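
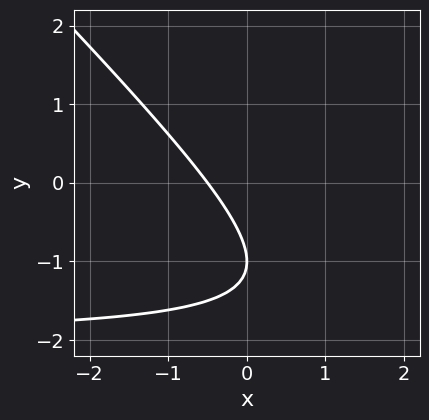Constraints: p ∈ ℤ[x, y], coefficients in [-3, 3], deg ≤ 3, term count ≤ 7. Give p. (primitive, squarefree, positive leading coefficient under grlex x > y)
First, deg p = 2. No degree-1 curve has this shape.
Then, from the visible intercepts: it meets the y-axis at y = -1 (among the integer gridlines).
Finally, matching integer coefficients to the picture gives p.

x*y + y^2 + 2*x + 2*y + 1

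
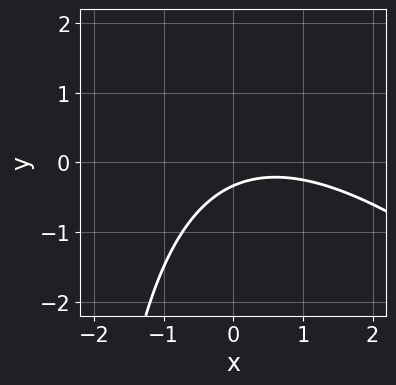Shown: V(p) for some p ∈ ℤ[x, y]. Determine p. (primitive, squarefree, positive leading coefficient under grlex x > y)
1. deg p = 2.
2. Observable constraints: no x-intercept at any integer in the box.
3. Assembling these constraints gives the stated polynomial.

x^2 + x*y - x + 3*y + 1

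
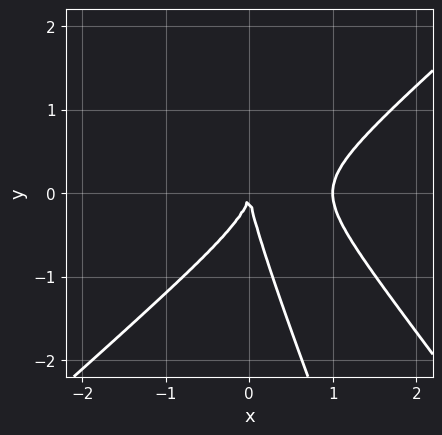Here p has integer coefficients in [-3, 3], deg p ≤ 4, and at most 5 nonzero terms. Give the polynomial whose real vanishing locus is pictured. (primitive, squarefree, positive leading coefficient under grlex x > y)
1. The degree is 3 — no degree-2 curve has this shape.
2. Reading off the gridlines: it crosses the y-axis at the gridline y = 0; the x-axis gridline crossings are at x ∈ {0, 1}.
3. Fitting integer coefficients to these (and the overall shape) gives p.

3*x^3 - 3*x*y^2 - y^3 - 3*x^2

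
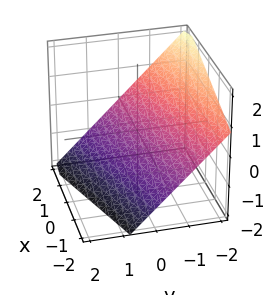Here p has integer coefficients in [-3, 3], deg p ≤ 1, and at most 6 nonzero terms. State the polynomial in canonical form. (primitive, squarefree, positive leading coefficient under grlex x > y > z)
(a) The degree is 1 — the surface is flat (a plane).
(b) Checking where it meets the axes: one x-axis crossing is at x = 2.
(c) Assembling these constraints gives the stated polynomial.

x - 3*y - 3*z - 2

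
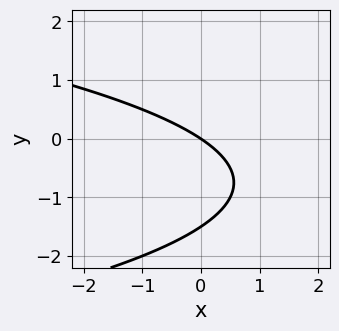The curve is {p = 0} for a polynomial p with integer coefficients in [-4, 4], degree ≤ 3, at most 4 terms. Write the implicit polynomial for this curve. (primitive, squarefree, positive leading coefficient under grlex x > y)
First, degree: no degree-1 curve has this shape, so deg p = 2.
Then, from the axis intercepts and sections: it meets the y-axis at y = 0 (among the integer gridlines); one x-axis crossing is at x = 0.
Finally, solving for integer coefficients yields p as stated.

2*y^2 + 2*x + 3*y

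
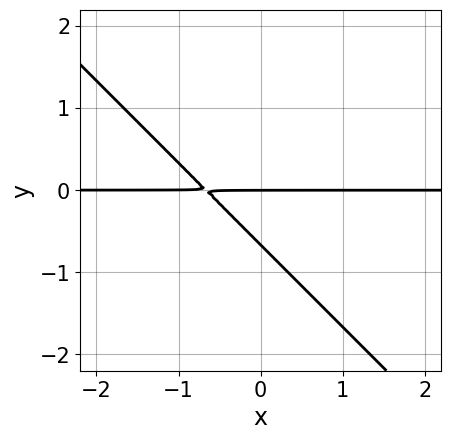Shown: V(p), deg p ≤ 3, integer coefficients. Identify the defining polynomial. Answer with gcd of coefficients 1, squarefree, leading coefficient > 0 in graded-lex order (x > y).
3*x*y + 3*y^2 + 2*y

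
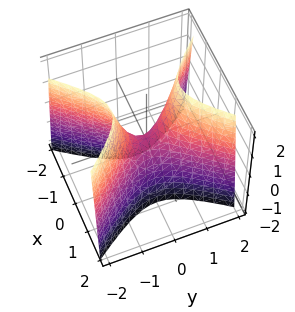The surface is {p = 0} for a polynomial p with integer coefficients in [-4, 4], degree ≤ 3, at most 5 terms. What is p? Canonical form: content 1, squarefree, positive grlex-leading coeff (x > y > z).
The degree is 2 — a hyperbolic paraboloid; a quadric.
Symmetries: it's symmetric under y → −y, forcing even powers of y; it's symmetric under x → −x, forcing even powers of x.
Reading off the gridlines: it crosses the y-axis at the gridline y = 0; it crosses the x-axis at the gridline x = 0; one z-axis crossing is at z = 0.
Fitting integer coefficients to these (and the overall shape) gives p.

3*x^2 - 2*y^2 + z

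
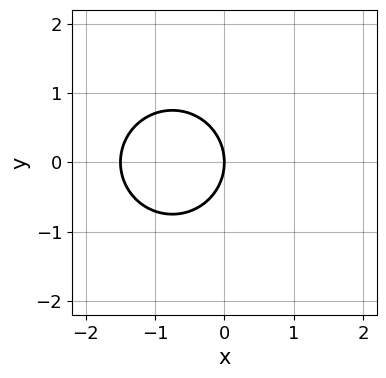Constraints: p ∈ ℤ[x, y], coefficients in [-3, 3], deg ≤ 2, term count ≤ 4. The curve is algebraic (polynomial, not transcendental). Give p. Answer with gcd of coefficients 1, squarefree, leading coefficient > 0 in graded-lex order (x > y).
2*x^2 + 2*y^2 + 3*x

(a) Degree: a generic line meets the curve in up to 2 points, so deg p = 2.
(b) Symmetries: it's symmetric under y → −y, forcing even powers of y.
(c) From the visible intercepts: one x-axis crossing is at x = 0; it meets the y-axis at y = 0 (among the integer gridlines).
(d) Matching integer coefficients to the picture gives p.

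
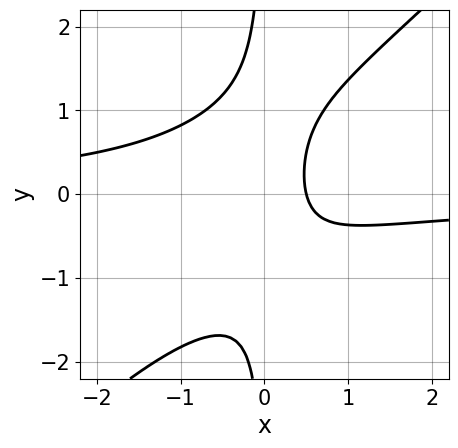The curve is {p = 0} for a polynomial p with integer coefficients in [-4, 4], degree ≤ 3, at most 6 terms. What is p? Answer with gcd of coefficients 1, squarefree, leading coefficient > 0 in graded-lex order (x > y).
First, degree: a generic line meets the curve in up to 3 points, so deg p = 3.
Then, from the visible intercepts: the curve avoids every integer y-axis point in the box.
Finally, fitting integer coefficients to these (and the overall shape) gives p.

2*x^2*y - 2*x*y^2 + 2*x - 1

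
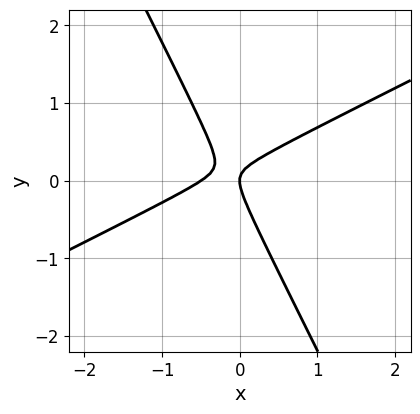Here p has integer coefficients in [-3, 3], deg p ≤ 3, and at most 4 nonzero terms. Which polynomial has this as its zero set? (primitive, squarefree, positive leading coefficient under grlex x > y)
2*x^2 - 3*x*y - 2*y^2 + x

First, degree: no degree-1 curve has this shape, so deg p = 2.
Next, against the integer gridlines: it crosses the y-axis at the gridline y = 0; it meets the x-axis at x = 0 (among the integer gridlines).
Finally, solving for integer coefficients yields p as stated.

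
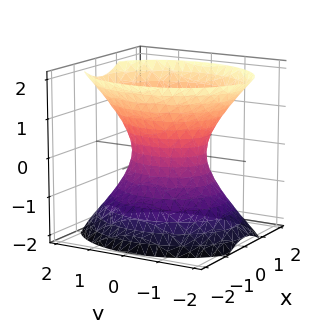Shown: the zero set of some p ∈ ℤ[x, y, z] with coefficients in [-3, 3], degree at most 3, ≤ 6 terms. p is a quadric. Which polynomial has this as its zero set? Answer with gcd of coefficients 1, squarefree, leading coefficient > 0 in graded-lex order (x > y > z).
3*x^2 + 2*y^2 - 2*z^2 - 2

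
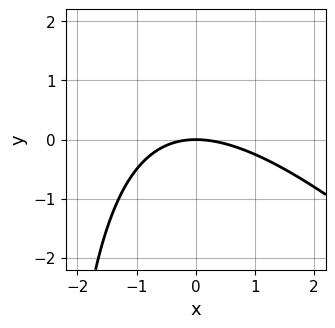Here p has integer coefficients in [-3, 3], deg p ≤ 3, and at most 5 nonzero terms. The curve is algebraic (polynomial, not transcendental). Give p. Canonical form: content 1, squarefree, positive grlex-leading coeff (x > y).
x^2 + x*y + 3*y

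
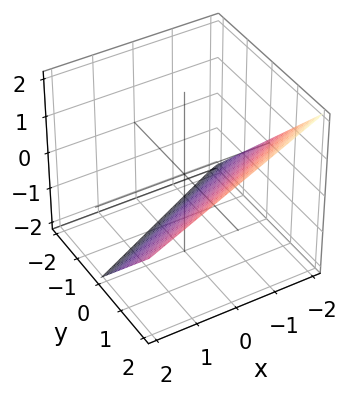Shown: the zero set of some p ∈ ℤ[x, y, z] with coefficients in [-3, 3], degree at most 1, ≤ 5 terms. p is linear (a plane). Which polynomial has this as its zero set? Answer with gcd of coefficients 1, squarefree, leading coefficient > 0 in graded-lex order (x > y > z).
x - 2*y + 2*z + 2

Degree: the surface is flat (a plane), so deg p = 1.
Reading off the gridlines: it crosses the z-axis at the gridline z = -1; it crosses the y-axis at the gridline y = 1.
Solving for integer coefficients yields p as stated. Check: (-2, 0, 0) on the x-axis lies on the surface, and p(-2, 0, 0) = 0. ✓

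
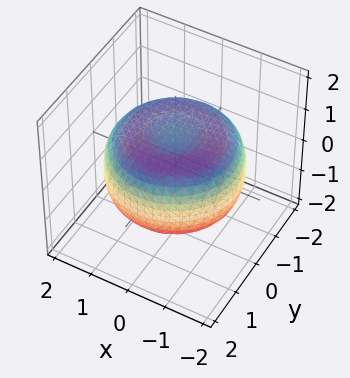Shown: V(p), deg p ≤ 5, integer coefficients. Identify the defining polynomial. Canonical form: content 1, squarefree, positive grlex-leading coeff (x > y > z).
First, degree: the shape is more complex than any degree-3 surface, so deg p = 4.
Next, by symmetry, the z-axis is an axis of rotation, so x and y enter only as x² + y².
Next, against the integer gridlines: a circular section at z = 1 has radius exactly 1.
Finally, the integer polynomial consistent with all of this is the stated p.

x^4 + 2*x^2*y^2 + y^4 - 2*x^2 - 2*y^2 + 3*z^2 - 2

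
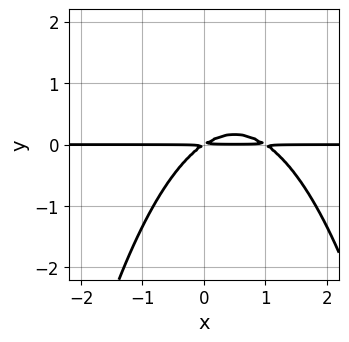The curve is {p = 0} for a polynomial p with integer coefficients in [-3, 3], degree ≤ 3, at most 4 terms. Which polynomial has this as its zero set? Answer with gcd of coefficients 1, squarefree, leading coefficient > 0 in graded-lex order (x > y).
2*x^2*y - 2*x*y + 3*y^2

1. Degree: the shape is more complex than any degree-2 curve, so deg p = 3.
2. Observable constraints: the visible x-axis segment lies entirely on the curve.
3. Assembling these constraints gives the stated polynomial.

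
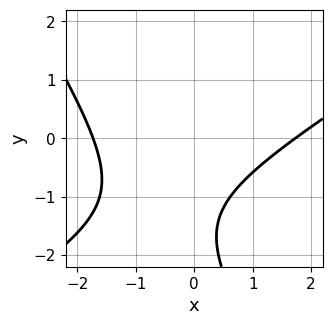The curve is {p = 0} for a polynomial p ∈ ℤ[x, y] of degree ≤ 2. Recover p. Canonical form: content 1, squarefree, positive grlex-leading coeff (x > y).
x^2 - x*y - y^2 - 3*y - 3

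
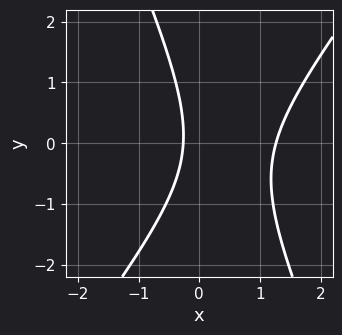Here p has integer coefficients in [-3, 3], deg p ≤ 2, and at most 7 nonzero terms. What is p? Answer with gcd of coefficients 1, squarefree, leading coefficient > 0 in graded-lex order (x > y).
3*x^2 - x*y - y^2 - 3*x - 1

deg p = 2. The shape is more complex than any degree-1 curve.
Against the integer gridlines: the curve avoids every integer y-axis point in the box.
Together with the visible shape, these determine p as stated.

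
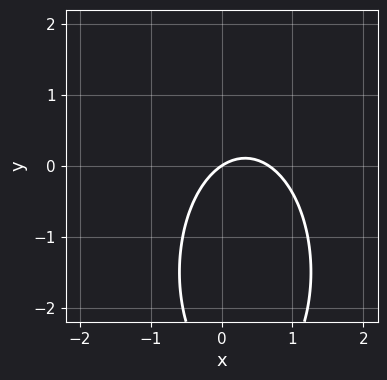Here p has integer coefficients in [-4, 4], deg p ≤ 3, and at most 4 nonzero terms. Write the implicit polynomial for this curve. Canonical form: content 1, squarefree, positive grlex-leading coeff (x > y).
Degree: a generic line meets the curve in up to 2 points, so deg p = 2.
Against the integer gridlines: one y-axis crossing is at y = 0; one x-axis crossing is at x = 0.
These observations pin down the coefficients.

3*x^2 + y^2 - 2*x + 3*y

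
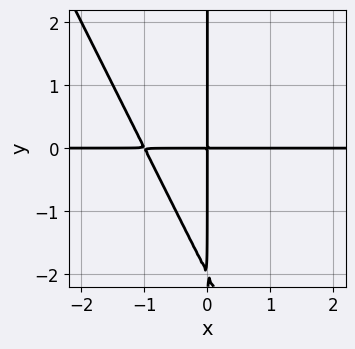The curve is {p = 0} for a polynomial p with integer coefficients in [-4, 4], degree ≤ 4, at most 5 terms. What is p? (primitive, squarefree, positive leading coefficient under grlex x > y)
First, the degree is 3 — the shape is more complex than any degree-2 curve.
Then, against the integer gridlines: the visible y-axis segment lies entirely on the curve; every point of the x-axis in the box is on the curve.
Finally, assembling these constraints gives the stated polynomial.

2*x^2*y + x*y^2 + 2*x*y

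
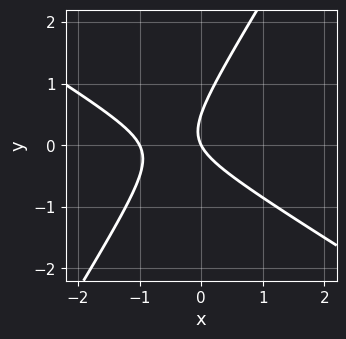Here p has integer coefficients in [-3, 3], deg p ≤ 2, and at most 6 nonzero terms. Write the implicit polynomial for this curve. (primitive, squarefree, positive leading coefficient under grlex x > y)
2*x^2 + 2*x*y - 2*y^2 + 2*x + y

(a) The degree is 2 — a generic line meets the curve in up to 2 points.
(b) Observable constraints: one y-axis crossing is at y = 0; the x-axis gridline crossings are at x ∈ {-1, 0}.
(c) The integer polynomial consistent with all of this is the stated p.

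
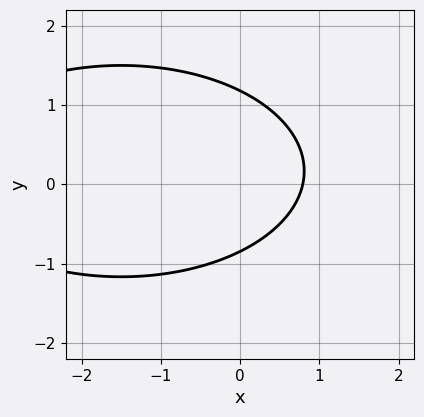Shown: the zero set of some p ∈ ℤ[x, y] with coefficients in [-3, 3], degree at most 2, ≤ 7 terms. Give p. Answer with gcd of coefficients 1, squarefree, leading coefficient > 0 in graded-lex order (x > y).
(a) deg p = 2. A generic line meets the curve in up to 2 points.
(b) Matching integer coefficients to the picture gives p.

x^2 + 3*y^2 + 3*x - y - 3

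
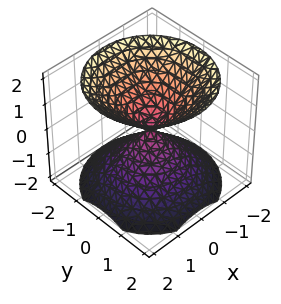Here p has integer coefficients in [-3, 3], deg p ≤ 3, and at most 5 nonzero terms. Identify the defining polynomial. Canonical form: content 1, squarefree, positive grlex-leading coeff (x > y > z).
First, there are 2 components.
Then, deg p = 2.
Next, symmetries: the z ↦ −z reflection is a symmetry, so z appears only in even powers; rotational symmetry about the z-axis ⇒ p depends on x, y only through x² + y².
Then, reading off the gridlines: it meets the z-axis at z = 0 (among the integer gridlines); one y-axis crossing is at y = 0; it crosses the x-axis at the gridline x = 0; a circular section at z = -1 has radius exactly 1.
Finally, solving for integer coefficients yields p as stated.

x^2 + y^2 - z^2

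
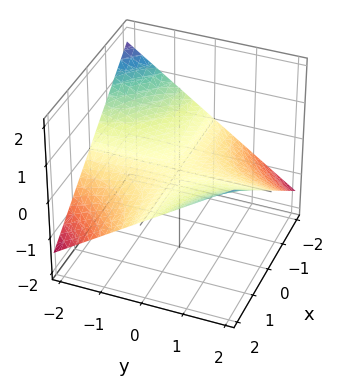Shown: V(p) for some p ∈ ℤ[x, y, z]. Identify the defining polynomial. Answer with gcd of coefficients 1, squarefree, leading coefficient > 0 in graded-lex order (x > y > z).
x*y - 3*z

(a) The degree is 2 — a saddle surface; a quadric.
(b) From the visible intercepts: one z-axis crossing is at z = 0; the visible x-axis segment lies entirely on the surface.
(c) Fitting integer coefficients to these (and the overall shape) gives p. Check: (0, 1, 0) on the y-axis lies on the surface, and p(0, 1, 0) = 0. ✓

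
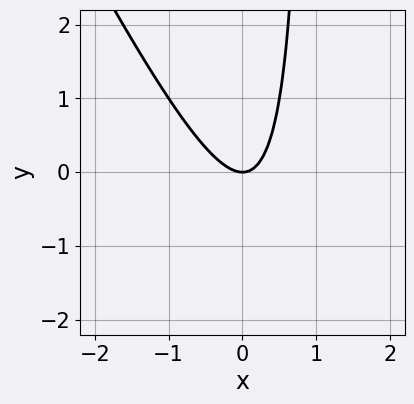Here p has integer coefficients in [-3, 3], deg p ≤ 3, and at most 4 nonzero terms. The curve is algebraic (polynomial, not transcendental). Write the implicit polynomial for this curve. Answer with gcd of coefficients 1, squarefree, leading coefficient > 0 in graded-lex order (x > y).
(a) Degree: no degree-1 curve has this shape, so deg p = 2.
(b) Observable constraints: it crosses the y-axis at the gridline y = 0; one x-axis crossing is at x = 0.
(c) The integer polynomial consistent with all of this is the stated p.

2*x^2 + x*y - y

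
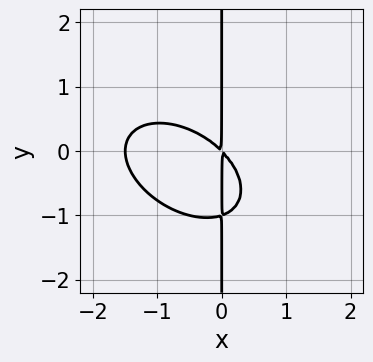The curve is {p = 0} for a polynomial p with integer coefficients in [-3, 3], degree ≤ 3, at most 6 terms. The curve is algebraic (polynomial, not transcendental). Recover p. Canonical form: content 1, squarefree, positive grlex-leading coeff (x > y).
2*x^3 + 2*x^2*y + 3*x*y^2 + 3*x^2 + 3*x*y

1. Degree: a generic line meets the curve in up to 3 points, so deg p = 3.
2. Against the integer gridlines: the visible y-axis segment lies entirely on the curve.
3. Solving for integer coefficients yields p as stated.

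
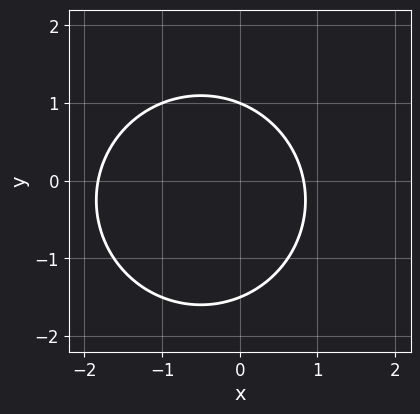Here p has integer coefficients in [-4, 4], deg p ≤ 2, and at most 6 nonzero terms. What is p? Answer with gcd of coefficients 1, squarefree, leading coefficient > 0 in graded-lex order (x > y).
deg p = 2. No degree-1 curve has this shape.
From the axis intercepts and sections: one y-axis crossing is at y = 1.
Fitting integer coefficients to these (and the overall shape) gives p.

2*x^2 + 2*y^2 + 2*x + y - 3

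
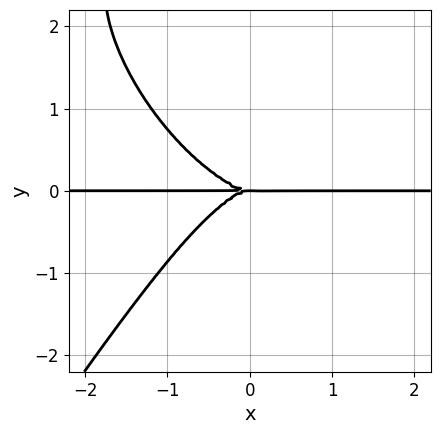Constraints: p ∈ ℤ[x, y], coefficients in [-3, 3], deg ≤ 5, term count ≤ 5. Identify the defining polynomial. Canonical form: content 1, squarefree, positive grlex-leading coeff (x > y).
2*x^3*y + x^2*y^2 - y^4 + 3*y^3

First, deg p = 4.
Then, checking where it meets the axes: every point of the x-axis in the box is on the curve; one y-axis crossing is at y = 0.
Finally, putting this together gives p.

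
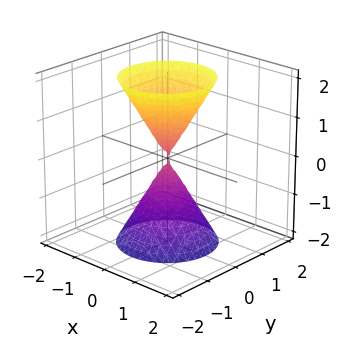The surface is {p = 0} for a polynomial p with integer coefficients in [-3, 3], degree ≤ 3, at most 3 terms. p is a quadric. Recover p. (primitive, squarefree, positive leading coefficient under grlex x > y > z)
First, the picture has 2 separate pieces. They look like related sheets of one shape, so recover p as a whole.
Next, the degree is 2 — two nappes meeting at a single point; a quadric.
Next, by symmetry, the z-axis is an axis of rotation, so x and y enter only as x² + y²; it's symmetric under z → −z, forcing even powers of z.
Next, checking where it meets the axes: one y-axis crossing is at y = 0; one x-axis crossing is at x = 0; one z-axis crossing is at z = 0.
Finally, matching integer coefficients to the picture gives p.

3*x^2 + 3*y^2 - z^2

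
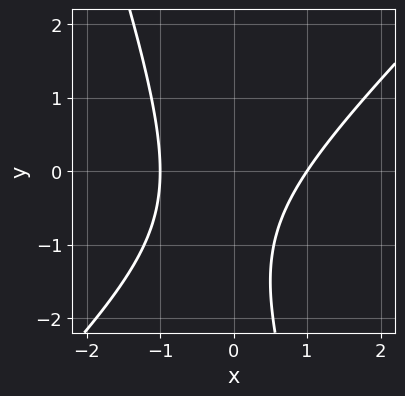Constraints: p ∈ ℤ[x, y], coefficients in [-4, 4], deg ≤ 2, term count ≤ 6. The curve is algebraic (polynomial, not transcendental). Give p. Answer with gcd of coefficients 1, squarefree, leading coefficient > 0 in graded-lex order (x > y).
3*x^2 - 2*x*y - y^2 - 2*y - 3

1. Degree: a generic line meets the curve in up to 2 points, so deg p = 2.
2. Checking where it meets the axes: it misses every integer gridline on the y-axis; among the integer gridlines, it crosses the x-axis at x ∈ {-1, 1}.
3. Solving for integer coefficients yields p as stated.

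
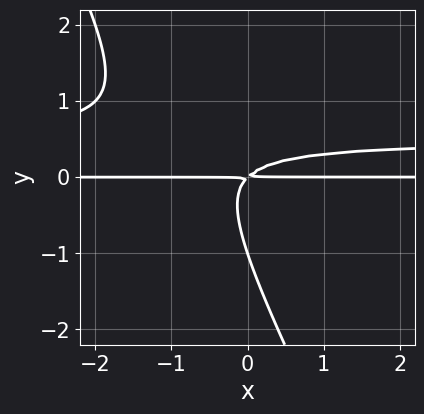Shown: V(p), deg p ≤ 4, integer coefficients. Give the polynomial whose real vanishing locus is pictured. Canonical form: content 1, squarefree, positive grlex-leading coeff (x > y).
First, the degree is 3 — a generic line meets the curve in up to 3 points.
Then, against the integer gridlines: the visible x-axis segment lies entirely on the curve; it crosses the y-axis at the gridline y = -1.
Finally, these observations pin down the coefficients.

2*x*y^2 + y^3 - x*y + y^2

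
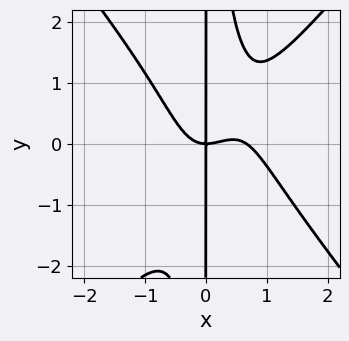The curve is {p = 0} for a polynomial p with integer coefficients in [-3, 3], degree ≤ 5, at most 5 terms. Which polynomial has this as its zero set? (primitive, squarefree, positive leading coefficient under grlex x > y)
First, deg p = 4. A generic line meets the curve in up to 4 points.
Then, reading off the gridlines: one x-axis crossing is at x = 0; every point of the y-axis in the box is on the curve.
Finally, matching integer coefficients to the picture gives p.

3*x^4 - 2*x^2*y^2 - 2*x^3 + 2*x*y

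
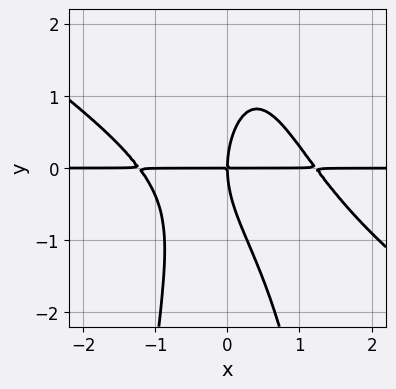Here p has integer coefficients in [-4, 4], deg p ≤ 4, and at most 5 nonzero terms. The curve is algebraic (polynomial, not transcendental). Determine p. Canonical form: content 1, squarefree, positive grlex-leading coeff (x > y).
2*x^3*y + 3*x^2*y^2 + y^3 - 3*x*y

deg p = 4. A generic line meets the curve in up to 4 points.
Checking where it meets the axes: it meets the y-axis at y = 0 (among the integer gridlines); the visible x-axis segment lies entirely on the curve.
Putting this together gives p.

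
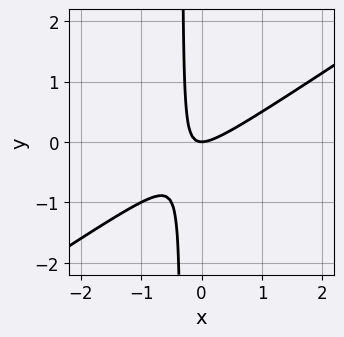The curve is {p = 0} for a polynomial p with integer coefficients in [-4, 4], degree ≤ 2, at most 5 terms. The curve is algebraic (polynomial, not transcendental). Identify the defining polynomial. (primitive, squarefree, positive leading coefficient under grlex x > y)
2*x^2 - 3*x*y - y

First, deg p = 2.
Next, from the visible intercepts: it crosses the x-axis at the gridline x = 0; one y-axis crossing is at y = 0.
Finally, together with the visible shape, these determine p as stated.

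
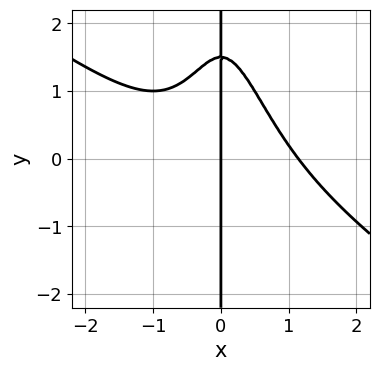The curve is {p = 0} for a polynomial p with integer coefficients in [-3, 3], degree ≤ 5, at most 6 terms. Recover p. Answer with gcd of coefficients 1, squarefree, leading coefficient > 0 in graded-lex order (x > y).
The degree is 4 — a generic line meets the curve in up to 4 points.
From the visible intercepts: it crosses the x-axis at the gridline x = 0; the visible y-axis segment lies entirely on the curve.
Fitting integer coefficients to these (and the overall shape) gives p.

2*x^4 + 3*x^3*y + 2*x*y - 3*x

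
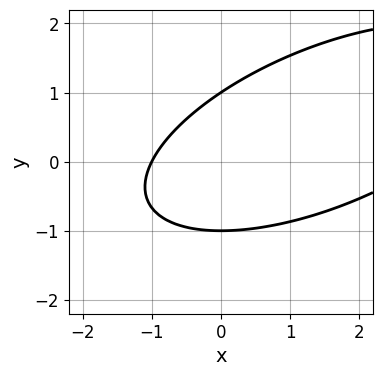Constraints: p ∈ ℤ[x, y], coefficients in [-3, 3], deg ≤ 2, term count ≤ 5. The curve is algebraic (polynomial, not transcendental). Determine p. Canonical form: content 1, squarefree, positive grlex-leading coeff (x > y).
x^2 - 2*x*y + 3*y^2 - 2*x - 3

1. The degree is 2 — the shape is more complex than any degree-1 curve.
2. Against the integer gridlines: the y-axis gridline crossings are at y ∈ {-1, 1}; it crosses the x-axis at the gridline x = -1.
3. Matching integer coefficients to the picture gives p.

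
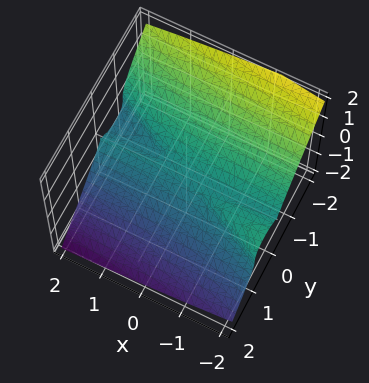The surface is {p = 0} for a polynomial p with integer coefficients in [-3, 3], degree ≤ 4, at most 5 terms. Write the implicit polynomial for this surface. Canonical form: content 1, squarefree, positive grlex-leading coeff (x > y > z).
x*y^2 + 2*y^3 + 3*z^3

1. deg p = 3. The shape is more complex than any degree-2 surface.
2. Reading off the gridlines: the visible x-axis segment lies entirely on the surface; it meets the y-axis at y = 0 (among the integer gridlines); it crosses the z-axis at the gridline z = 0.
3. The integer polynomial consistent with all of this is the stated p.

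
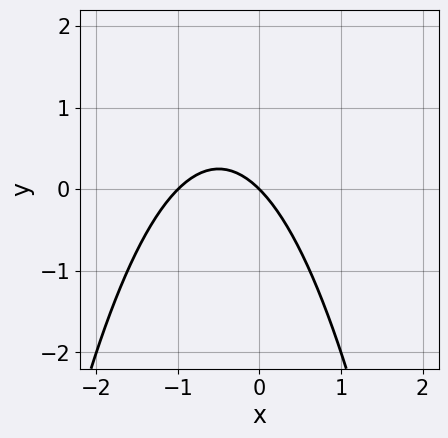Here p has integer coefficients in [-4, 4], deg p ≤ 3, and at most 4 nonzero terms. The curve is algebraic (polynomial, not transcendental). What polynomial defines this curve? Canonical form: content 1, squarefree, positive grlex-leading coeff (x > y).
(a) deg p = 2. No degree-1 curve has this shape.
(b) Observable constraints: it crosses the y-axis at the gridline y = 0; the x-axis gridline crossings are at x ∈ {-1, 0}.
(c) These observations pin down the coefficients.

x^2 + x + y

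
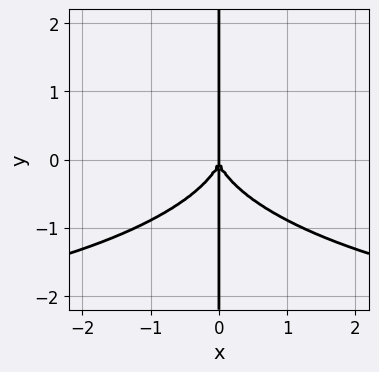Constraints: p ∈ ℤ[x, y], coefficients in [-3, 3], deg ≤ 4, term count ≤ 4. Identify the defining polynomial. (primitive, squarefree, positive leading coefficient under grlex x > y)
1. Degree: a generic line meets the curve in up to 4 points, so deg p = 4.
2. From the visible intercepts: one x-axis crossing is at x = 0; the visible y-axis segment lies entirely on the curve.
3. Matching integer coefficients to the picture gives p.

x^3*y + 3*x*y^3 + 3*x^3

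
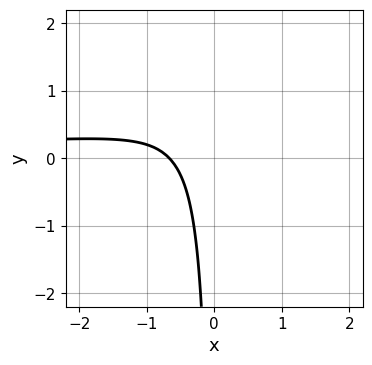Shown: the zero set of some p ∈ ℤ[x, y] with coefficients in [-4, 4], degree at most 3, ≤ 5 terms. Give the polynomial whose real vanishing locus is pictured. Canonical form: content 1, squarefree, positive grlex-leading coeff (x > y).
(a) deg p = 3.
(b) Against the integer gridlines: no y-intercept at any integer in the box.
(c) Solving for integer coefficients yields p as stated.

2*x^2*y - 3*x*y + 3*x + 2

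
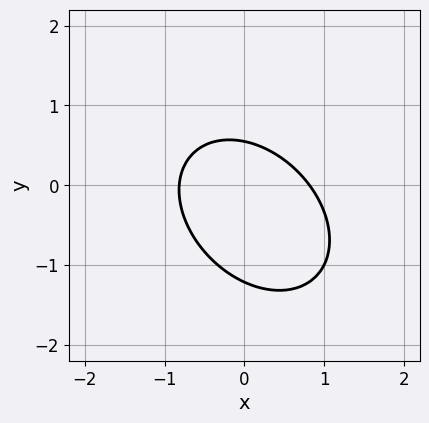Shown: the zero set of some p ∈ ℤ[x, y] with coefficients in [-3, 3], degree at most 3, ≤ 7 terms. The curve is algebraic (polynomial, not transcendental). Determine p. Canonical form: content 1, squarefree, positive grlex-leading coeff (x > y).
First, the degree is 2 — the shape is more complex than any degree-1 curve.
Finally, solving for integer coefficients yields p as stated.

3*x^2 + 2*x*y + 3*y^2 + 2*y - 2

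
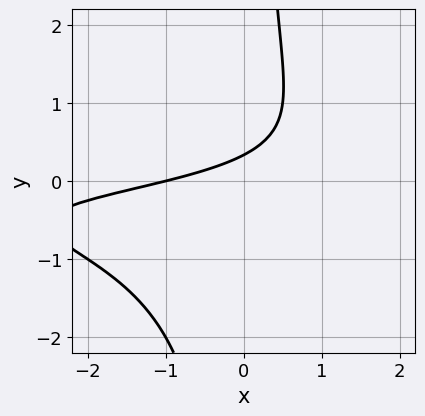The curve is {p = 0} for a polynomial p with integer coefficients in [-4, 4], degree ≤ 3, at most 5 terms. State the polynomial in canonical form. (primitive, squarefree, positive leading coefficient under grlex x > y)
First, degree: a generic line meets the curve in up to 3 points, so deg p = 3.
Next, from the visible intercepts: it crosses the x-axis at the gridline x = -1.
Finally, assembling these constraints gives the stated polynomial.

2*x*y^2 + x*y + x - 3*y + 1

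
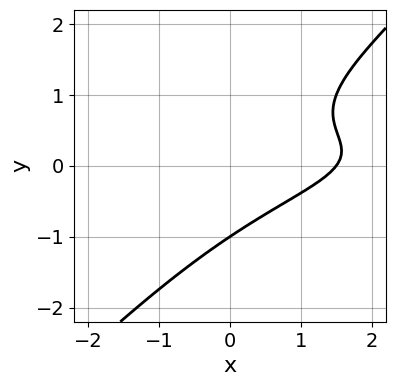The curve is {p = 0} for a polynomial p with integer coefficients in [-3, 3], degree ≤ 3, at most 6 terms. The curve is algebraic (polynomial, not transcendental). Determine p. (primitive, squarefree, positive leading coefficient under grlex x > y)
(a) deg p = 3.
(b) Checking where it meets the axes: it meets the y-axis at y = -1 (among the integer gridlines).
(c) Together with the visible shape, these determine p as stated.

3*x*y^2 - 3*y^3 - x*y + 2*x - 3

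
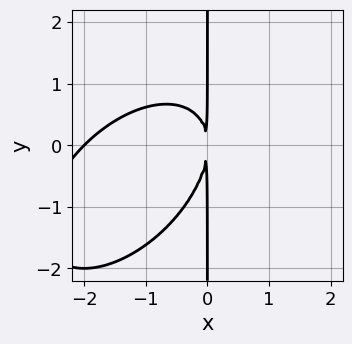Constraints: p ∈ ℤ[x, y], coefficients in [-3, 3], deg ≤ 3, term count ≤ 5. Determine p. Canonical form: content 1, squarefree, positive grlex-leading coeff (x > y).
x^3 - x^2*y + x*y^2 + 2*x^2

First, degree: the shape is more complex than any degree-2 curve, so deg p = 3.
Then, from the axis intercepts and sections: it crosses the x-axis at the gridline x = -2; the visible y-axis segment lies entirely on the curve.
Finally, the integer polynomial consistent with all of this is the stated p.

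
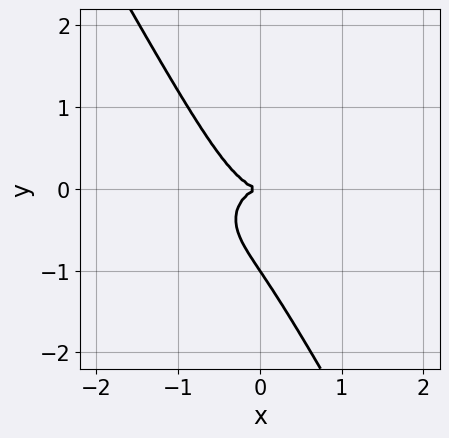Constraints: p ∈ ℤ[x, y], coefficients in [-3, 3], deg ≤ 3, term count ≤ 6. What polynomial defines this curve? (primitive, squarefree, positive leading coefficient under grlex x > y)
deg p = 3. The shape is more complex than any degree-2 curve.
From the axis intercepts and sections: the y-axis gridline crossings are at y ∈ {-1, 0}; it meets the x-axis at x = 0 (among the integer gridlines).
Solving for integer coefficients yields p as stated.

2*x^3 + 3*x*y^2 + 2*y^3 + 2*y^2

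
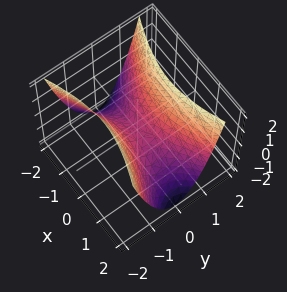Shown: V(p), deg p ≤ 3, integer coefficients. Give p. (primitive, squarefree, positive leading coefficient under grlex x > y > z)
x^2 - 3*y^2 + 2*z

(a) deg p = 2. A saddle surface; a quadric.
(b) Symmetries: the y ↦ −y reflection is a symmetry, so y appears only in even powers; mirror symmetry x ↦ −x ⇒ only even powers of x.
(c) From the visible intercepts: it crosses the x-axis at the gridline x = 0; it meets the y-axis at y = 0 (among the integer gridlines); one z-axis crossing is at z = 0.
(d) Assembling these constraints gives the stated polynomial.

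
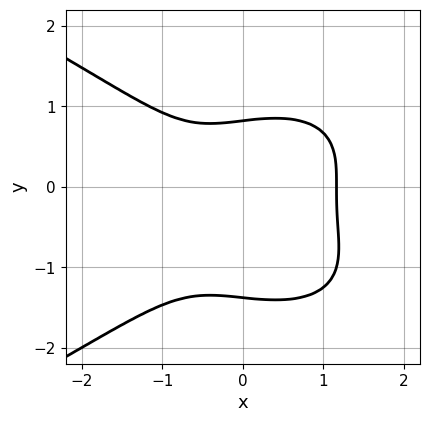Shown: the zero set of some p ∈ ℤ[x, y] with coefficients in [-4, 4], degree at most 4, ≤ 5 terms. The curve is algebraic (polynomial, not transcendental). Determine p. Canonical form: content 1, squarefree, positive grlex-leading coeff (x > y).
First, the degree is 4 — a generic line meets the curve in up to 4 points.
Finally, solving for integer coefficients yields p as stated.

2*y^4 + 2*x^3 + 2*y^3 - x - 2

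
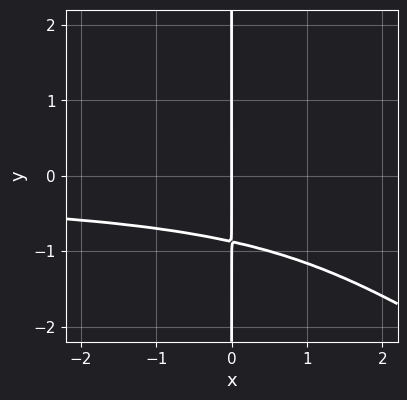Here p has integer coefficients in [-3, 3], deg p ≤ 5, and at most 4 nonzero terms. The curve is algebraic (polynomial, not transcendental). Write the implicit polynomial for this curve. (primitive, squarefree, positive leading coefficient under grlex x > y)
2*x^2*y^2 + 3*x*y^3 + 2*x

1. deg p = 4.
2. From the visible intercepts: every point of the y-axis in the box is on the curve; it crosses the x-axis at the gridline x = 0.
3. Putting this together gives p.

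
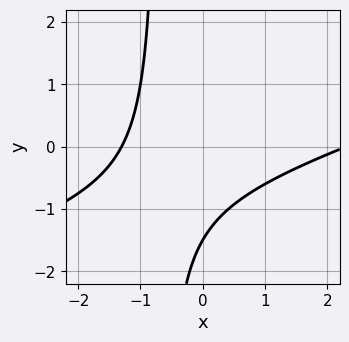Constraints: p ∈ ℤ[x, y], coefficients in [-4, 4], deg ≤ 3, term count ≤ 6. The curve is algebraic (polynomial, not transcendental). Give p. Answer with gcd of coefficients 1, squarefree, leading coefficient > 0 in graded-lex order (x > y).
deg p = 2. No degree-1 curve has this shape.
Matching integer coefficients to the picture gives p.

x^2 - 3*x*y - x - 2*y - 3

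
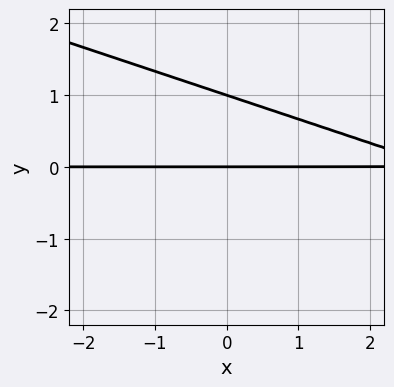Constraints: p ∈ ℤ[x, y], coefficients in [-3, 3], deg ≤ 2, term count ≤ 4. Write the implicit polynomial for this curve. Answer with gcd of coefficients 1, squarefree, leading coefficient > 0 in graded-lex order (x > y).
First, the degree is 2 — no degree-1 curve has this shape.
Next, from the visible intercepts: the y-axis gridline crossings are at y ∈ {0, 1}; the visible x-axis segment lies entirely on the curve.
Finally, the integer polynomial consistent with all of this is the stated p.

x*y + 3*y^2 - 3*y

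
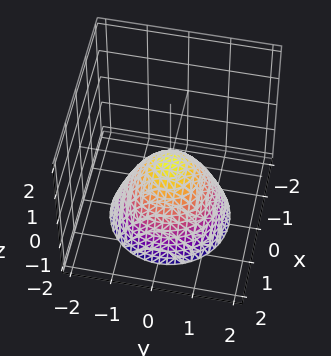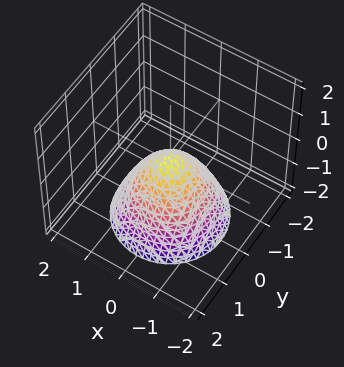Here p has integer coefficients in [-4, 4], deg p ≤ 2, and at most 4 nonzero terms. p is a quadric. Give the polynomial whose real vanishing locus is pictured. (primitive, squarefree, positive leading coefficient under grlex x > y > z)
The degree is 2 — a single bowl opening along one axis; a quadric.
Symmetry: every cross-section ⟂ z is a circle, so x, y appear only via x² + y².
Observable constraints: it crosses the y-axis at the gridline y = 0; one x-axis crossing is at x = 0; a circular section at z = -2 has radius between 1 and 2; one z-axis crossing is at z = 0.
Matching integer coefficients to the picture gives p.

x^2 + y^2 + z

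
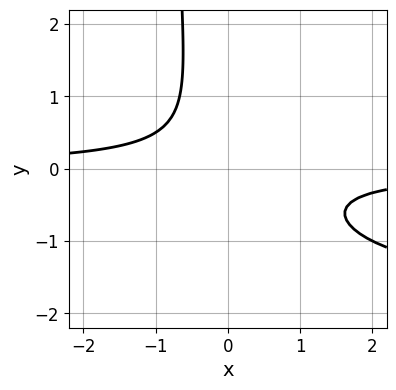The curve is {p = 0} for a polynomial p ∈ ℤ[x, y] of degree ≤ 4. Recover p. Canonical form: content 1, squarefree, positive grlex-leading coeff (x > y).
x*y^2 + 2*x*y + y^2 + 1

First, deg p = 3. A generic line meets the curve in up to 3 points.
Then, reading off the gridlines: no y-intercept at any integer in the box; the curve avoids every integer x-axis point in the box.
Finally, matching integer coefficients to the picture gives p.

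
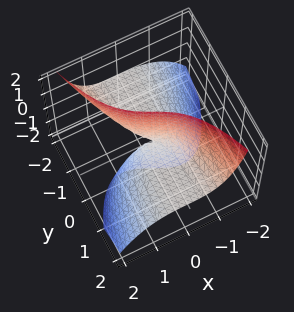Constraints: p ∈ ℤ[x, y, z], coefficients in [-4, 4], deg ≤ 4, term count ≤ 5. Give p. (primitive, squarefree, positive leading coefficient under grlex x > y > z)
1. Degree: no degree-2 surface has this shape, so deg p = 3.
2. Reading off the gridlines: it crosses the x-axis at the gridline x = 0; every point of the y-axis in the box is on the surface; every point of the z-axis in the box is on the surface.
3. Matching integer coefficients to the picture gives p.

x^3 + x*z + 2*y*z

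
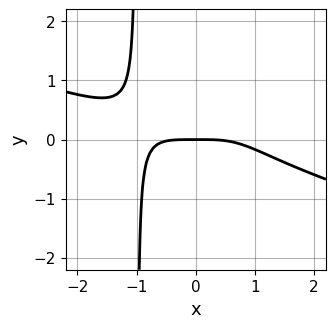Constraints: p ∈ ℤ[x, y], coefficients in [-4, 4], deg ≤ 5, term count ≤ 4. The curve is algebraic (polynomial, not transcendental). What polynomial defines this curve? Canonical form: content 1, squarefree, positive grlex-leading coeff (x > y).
deg p = 4.
Observable constraints: it meets the x-axis at x = 0 (among the integer gridlines); it meets the y-axis at y = 0 (among the integer gridlines).
These observations pin down the coefficients.

x^4 + 3*x^3*y + 3*y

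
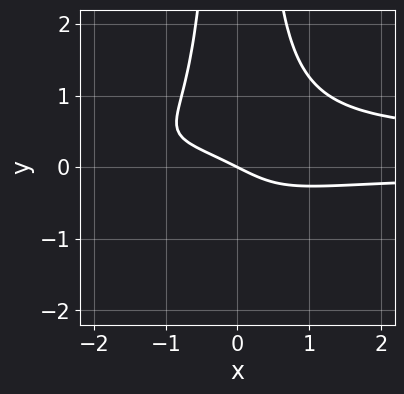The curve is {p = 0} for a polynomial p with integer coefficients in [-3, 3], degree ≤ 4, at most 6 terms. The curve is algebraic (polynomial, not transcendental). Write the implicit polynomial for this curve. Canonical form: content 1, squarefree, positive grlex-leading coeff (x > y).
3*x^2*y^2 - x^2*y - x - 2*y

deg p = 4. A generic line meets the curve in up to 4 points.
Reading off the gridlines: it meets the x-axis at x = 0 (among the integer gridlines); it meets the y-axis at y = 0 (among the integer gridlines).
These observations pin down the coefficients.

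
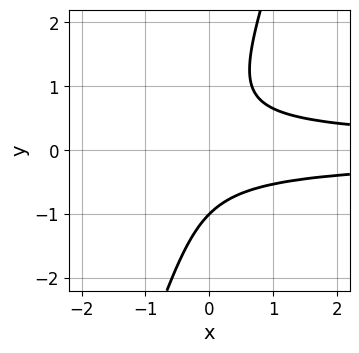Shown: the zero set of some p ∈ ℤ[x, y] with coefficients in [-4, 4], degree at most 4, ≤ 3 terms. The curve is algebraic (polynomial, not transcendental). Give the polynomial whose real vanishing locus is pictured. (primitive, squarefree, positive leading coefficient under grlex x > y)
First, the degree is 3 — the shape is more complex than any degree-2 curve.
Next, against the integer gridlines: the curve avoids every integer x-axis point in the box; one y-axis crossing is at y = -1.
Finally, solving for integer coefficients yields p as stated.

3*x*y^2 - y^3 - 1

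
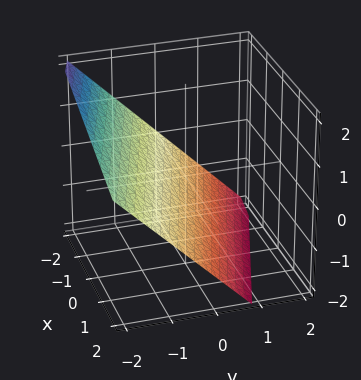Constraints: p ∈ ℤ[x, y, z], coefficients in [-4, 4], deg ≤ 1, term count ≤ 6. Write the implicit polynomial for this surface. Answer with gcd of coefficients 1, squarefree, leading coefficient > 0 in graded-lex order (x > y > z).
x + 3*y + 3*z + 2

First, degree: the surface is flat (a plane), so deg p = 1.
Next, from the visible intercepts: it meets the x-axis at x = -2 (among the integer gridlines).
Finally, assembling these constraints gives the stated polynomial.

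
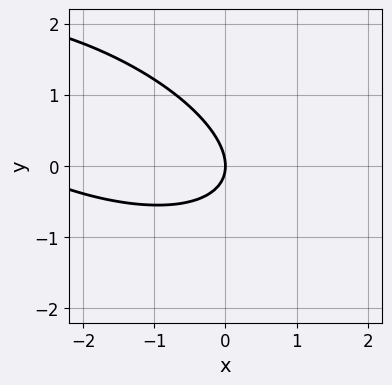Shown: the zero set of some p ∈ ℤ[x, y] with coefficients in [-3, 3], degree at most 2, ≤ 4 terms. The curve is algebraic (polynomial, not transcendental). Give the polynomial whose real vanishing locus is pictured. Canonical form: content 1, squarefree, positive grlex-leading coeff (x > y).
x^2 + 2*x*y + 3*y^2 + 3*x

Degree: no degree-1 curve has this shape, so deg p = 2.
Against the integer gridlines: it meets the x-axis at x = 0 (among the integer gridlines); one y-axis crossing is at y = 0.
Putting this together gives p.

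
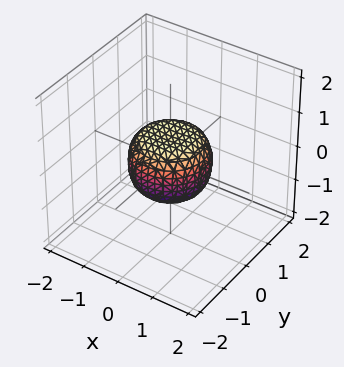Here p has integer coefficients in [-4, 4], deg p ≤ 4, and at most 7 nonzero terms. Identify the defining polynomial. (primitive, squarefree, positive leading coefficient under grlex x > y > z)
Degree: the shape is more complex than any degree-3 surface, so deg p = 4.
Symmetries: rotational symmetry about the z-axis ⇒ p depends on x, y only through x² + y².
Observable constraints: the x-axis gridline crossings are at x ∈ {-1, 1}; the y-axis gridline crossings are at y ∈ {-1, 1}.
Solving for integer coefficients yields p as stated.

2*x^4 + 4*x^2*y^2 + 2*y^4 - x^2 - y^2 + 2*z^2 - 1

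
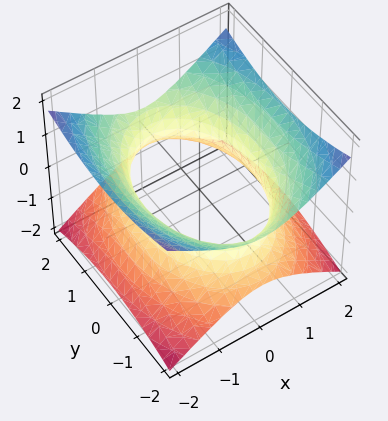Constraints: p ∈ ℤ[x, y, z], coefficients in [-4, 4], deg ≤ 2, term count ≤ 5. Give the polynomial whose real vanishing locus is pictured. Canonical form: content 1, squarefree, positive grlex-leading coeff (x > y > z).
2*x^2 + y^2 - 3*z^2 - 3

1. The degree is 2 — an hourglass — one-sheet hyperboloid; a quadric.
2. Symmetries: mirror symmetry z ↦ −z ⇒ only even powers of z; mirror symmetry y ↦ −y ⇒ only even powers of y; it's symmetric under x → −x, forcing even powers of x.
3. Observable constraints: the surface avoids every integer z-axis point in the box.
4. These observations pin down the coefficients.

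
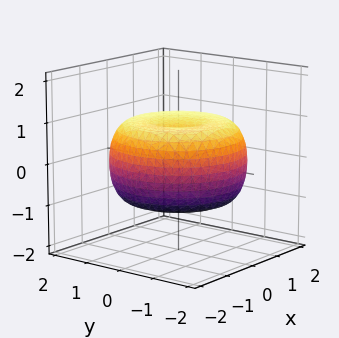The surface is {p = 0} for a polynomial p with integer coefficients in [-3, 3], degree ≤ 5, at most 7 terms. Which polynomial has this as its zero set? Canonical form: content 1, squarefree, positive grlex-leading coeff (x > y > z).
x^4 + 2*x^2*y^2 + y^4 - 2*x^2 - 2*y^2 + 3*z^2 - 2

Degree: a generic line meets the surface in up to 4 points, so deg p = 4.
By symmetry, the z-axis is an axis of rotation, so x and y enter only as x² + y².
Against the integer gridlines: a circular section at z = 1 has radius exactly 1.
These observations pin down the coefficients.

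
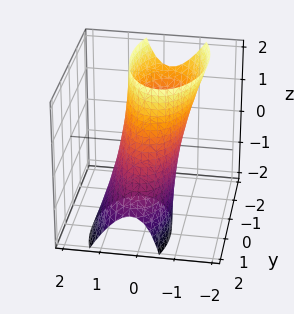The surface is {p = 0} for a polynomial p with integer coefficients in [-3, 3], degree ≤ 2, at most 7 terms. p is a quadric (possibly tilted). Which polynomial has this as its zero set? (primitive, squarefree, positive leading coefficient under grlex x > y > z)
The degree is 2 — no degree-1 surface has this shape.
From the axis intercepts and sections: it misses every integer gridline on the z-axis.
Solving for integer coefficients yields p as stated.

3*x^2 + x*z + y^2 + y*z - 2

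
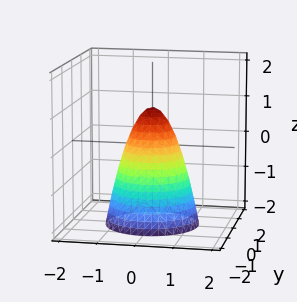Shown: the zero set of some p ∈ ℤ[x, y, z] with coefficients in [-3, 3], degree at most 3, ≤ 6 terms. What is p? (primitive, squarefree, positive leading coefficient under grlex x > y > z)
2*x^2 + 2*y^2 + z - 1

1. Degree: a generic line meets the surface in up to 2 points, so deg p = 2.
2. By symmetry, the surface is invariant under rotation about z: p = q(x² + y², z).
3. From the visible intercepts: it crosses the z-axis at the gridline z = 1; a circular section at z = -1 has radius exactly 1.
4. These observations pin down the coefficients.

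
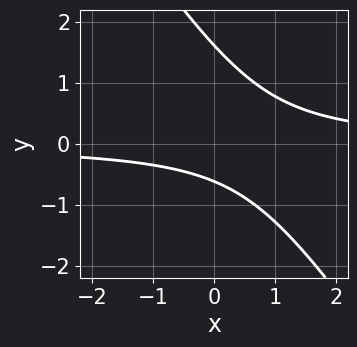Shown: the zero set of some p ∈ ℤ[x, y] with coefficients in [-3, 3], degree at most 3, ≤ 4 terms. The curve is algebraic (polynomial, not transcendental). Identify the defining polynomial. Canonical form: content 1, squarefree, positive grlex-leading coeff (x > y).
(a) Degree: no degree-1 curve has this shape, so deg p = 2.
(b) Checking where it meets the axes: it misses every integer gridline on the x-axis.
(c) Solving for integer coefficients yields p as stated.

3*x*y + 2*y^2 - 2*y - 2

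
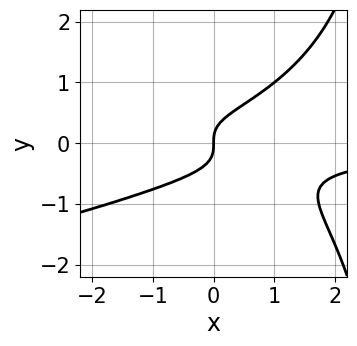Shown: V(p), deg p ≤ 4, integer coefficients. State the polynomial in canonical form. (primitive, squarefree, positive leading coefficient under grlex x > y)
x*y^3 + x^2*y - 3*y^3 + x

First, deg p = 4. The shape is more complex than any degree-3 curve.
Next, against the integer gridlines: it crosses the y-axis at the gridline y = 0; one x-axis crossing is at x = 0.
Finally, solving for integer coefficients yields p as stated.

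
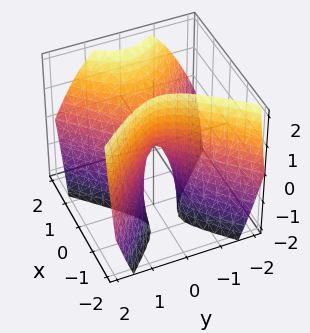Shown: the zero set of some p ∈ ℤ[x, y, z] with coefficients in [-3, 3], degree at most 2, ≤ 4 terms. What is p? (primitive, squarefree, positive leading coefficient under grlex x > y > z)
(a) Degree: no degree-1 surface has this shape, so deg p = 2.
(b) Checking where it meets the axes: it meets the y-axis at y = 0 (among the integer gridlines); one x-axis crossing is at x = 0; one z-axis crossing is at z = 0.
(c) These observations pin down the coefficients.

3*x^2 - 2*x*z - 3*y^2 - z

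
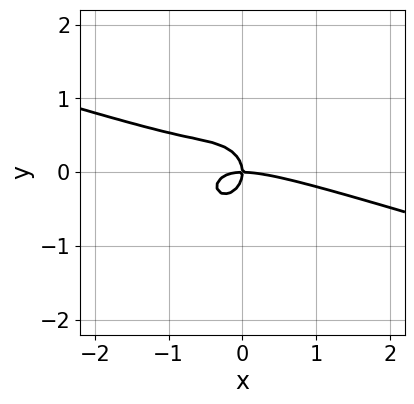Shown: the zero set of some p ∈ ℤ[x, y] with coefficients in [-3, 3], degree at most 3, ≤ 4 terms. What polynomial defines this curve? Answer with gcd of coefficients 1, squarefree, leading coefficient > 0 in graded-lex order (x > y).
x^3 + 3*x^2*y + 3*y^3 + 2*x*y

The degree is 3 — the shape is more complex than any degree-2 curve.
Observable constraints: it crosses the y-axis at the gridline y = 0; it crosses the x-axis at the gridline x = 0.
Fitting integer coefficients to these (and the overall shape) gives p.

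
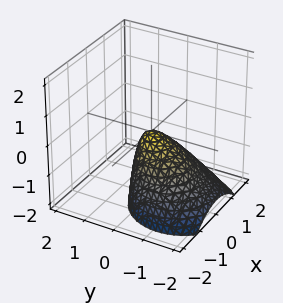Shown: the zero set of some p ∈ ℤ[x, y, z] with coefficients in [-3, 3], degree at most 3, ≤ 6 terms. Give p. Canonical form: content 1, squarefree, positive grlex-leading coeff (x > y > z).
Degree: no degree-1 surface has this shape, so deg p = 2.
Against the integer gridlines: one z-axis crossing is at z = 0; one x-axis crossing is at x = 0; one y-axis crossing is at y = 0.
Putting this together gives p.

3*x^2 + 3*y^2 - 3*y*z + 2*z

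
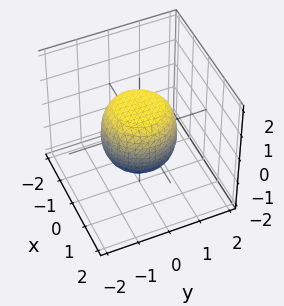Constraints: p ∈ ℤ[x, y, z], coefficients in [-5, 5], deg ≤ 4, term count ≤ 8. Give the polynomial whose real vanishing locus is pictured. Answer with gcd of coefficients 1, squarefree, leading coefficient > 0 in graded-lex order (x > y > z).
2*x^4 + 4*x^2*y^2 + 2*y^4 - x^2 - y^2 + 2*z^2 - 2

1. deg p = 4. No degree-3 surface has this shape.
2. By symmetry, every cross-section ⟂ z is a circle, so x, y appear only via x² + y².
3. Checking where it meets the axes: the z-axis gridline crossings are at z ∈ {-1, 1}; a circular section at z = 0 has radius between 1 and 2.
4. Matching integer coefficients to the picture gives p.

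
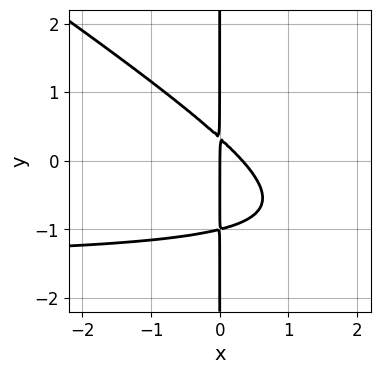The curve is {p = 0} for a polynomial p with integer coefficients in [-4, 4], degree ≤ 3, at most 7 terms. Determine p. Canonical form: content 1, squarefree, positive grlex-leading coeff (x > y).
2*x^2*y + 3*x*y^2 + 3*x^2 + 2*x*y - x

1. deg p = 3. A generic line meets the curve in up to 3 points.
2. Checking where it meets the axes: one x-axis crossing is at x = 0; the visible y-axis segment lies entirely on the curve.
3. Matching integer coefficients to the picture gives p.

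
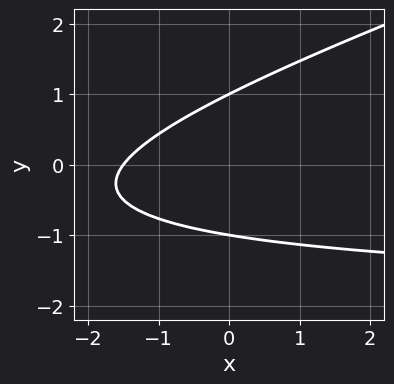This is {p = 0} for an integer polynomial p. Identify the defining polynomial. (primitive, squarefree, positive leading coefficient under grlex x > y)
Degree: the shape is more complex than any degree-1 curve, so deg p = 2.
Observable constraints: among the integer gridlines, it crosses the y-axis at y ∈ {-1, 1}.
Solving for integer coefficients yields p as stated.

x*y - 3*y^2 + 2*x + 3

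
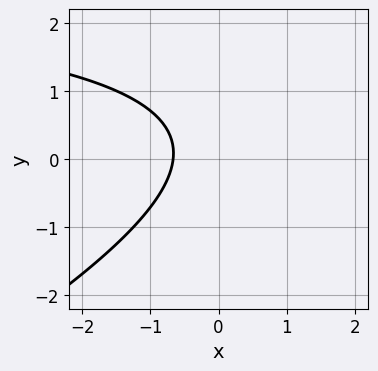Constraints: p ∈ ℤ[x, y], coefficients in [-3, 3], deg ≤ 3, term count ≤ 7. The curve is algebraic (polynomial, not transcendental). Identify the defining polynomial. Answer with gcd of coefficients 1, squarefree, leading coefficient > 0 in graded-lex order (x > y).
(a) Degree: the shape is more complex than any degree-1 curve, so deg p = 2.
(b) Against the integer gridlines: it misses every integer gridline on the y-axis.
(c) Assembling these constraints gives the stated polynomial.

x*y - 2*y^2 - 3*x + y - 2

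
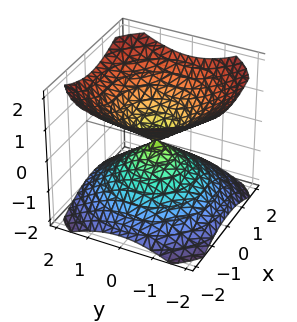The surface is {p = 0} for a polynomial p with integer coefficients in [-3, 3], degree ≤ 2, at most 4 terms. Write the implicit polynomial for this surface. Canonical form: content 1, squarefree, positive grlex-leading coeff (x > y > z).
2*x^2 + 2*y^2 - 3*z^2

(a) There are 2 components. They look like related sheets of one shape, so recover p as a whole.
(b) deg p = 2. Two nappes meeting at a single point; a quadric.
(c) Symmetries: rotational symmetry about the z-axis ⇒ p depends on x, y only through x² + y²; the z ↦ −z reflection is a symmetry, so z appears only in even powers.
(d) Observable constraints: one x-axis crossing is at x = 0; one z-axis crossing is at z = 0; it meets the y-axis at y = 0 (among the integer gridlines); a circular section at z = -1 has radius between 1 and 2.
(e) Assembling these constraints gives the stated polynomial.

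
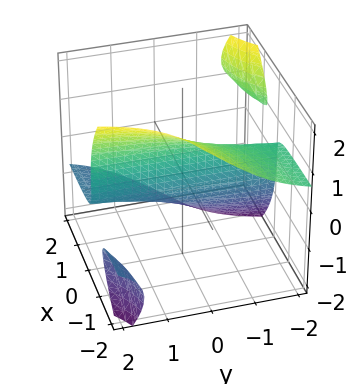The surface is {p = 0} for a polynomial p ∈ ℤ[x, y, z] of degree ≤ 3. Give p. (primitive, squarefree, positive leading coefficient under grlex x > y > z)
1. There are 3 components.
2. The degree is 3 — a generic line meets the surface in up to 3 points.
3. From the axis intercepts and sections: the visible y-axis segment lies entirely on the surface; it meets the x-axis at x = 0 (among the integer gridlines); one z-axis crossing is at z = 0.
4. Solving for integer coefficients yields p as stated.

2*x*y*z + z^3 + 3*x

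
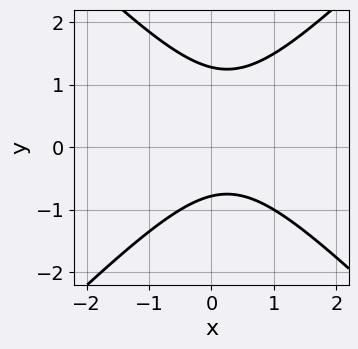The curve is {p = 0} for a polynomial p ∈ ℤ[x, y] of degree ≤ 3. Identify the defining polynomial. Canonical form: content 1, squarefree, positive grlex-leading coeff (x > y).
First, the degree is 2 — a generic line meets the curve in up to 2 points.
Then, reading off the gridlines: it misses every integer gridline on the x-axis.
Finally, putting this together gives p.

2*x^2 - 2*y^2 - x + y + 2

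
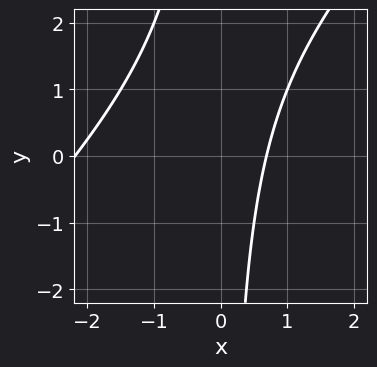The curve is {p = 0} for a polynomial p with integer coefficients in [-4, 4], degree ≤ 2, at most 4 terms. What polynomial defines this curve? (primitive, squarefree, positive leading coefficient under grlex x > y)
(a) The degree is 2 — a generic line meets the curve in up to 2 points.
(b) Reading off the gridlines: it misses every integer gridline on the y-axis.
(c) The integer polynomial consistent with all of this is the stated p.

2*x^2 - 2*x*y + 3*x - 3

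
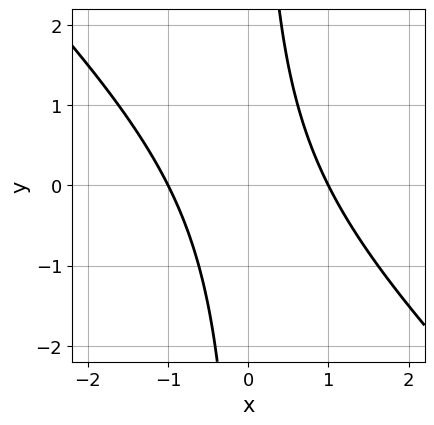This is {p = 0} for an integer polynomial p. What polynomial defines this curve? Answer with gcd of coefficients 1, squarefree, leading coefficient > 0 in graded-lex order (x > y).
First, the degree is 2 — a generic line meets the curve in up to 2 points.
Then, observable constraints: no y-intercept at any integer in the box; the x-axis gridline crossings are at x ∈ {-1, 1}.
Finally, putting this together gives p.

x^2 + x*y - 1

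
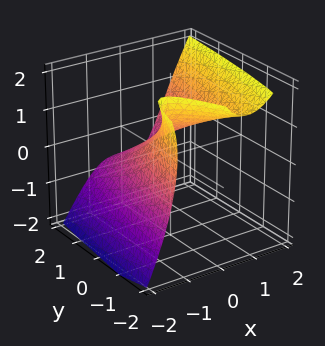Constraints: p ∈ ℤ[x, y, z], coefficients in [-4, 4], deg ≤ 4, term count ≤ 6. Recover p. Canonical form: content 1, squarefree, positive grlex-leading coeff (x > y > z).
1. deg p = 3.
2. Reading off the gridlines: it crosses the y-axis at the gridline y = 1; it meets the x-axis at x = -1 (among the integer gridlines).
3. Fitting integer coefficients to these (and the overall shape) gives p.

2*x^3 - x*z^2 - 2*y - 3*z + 2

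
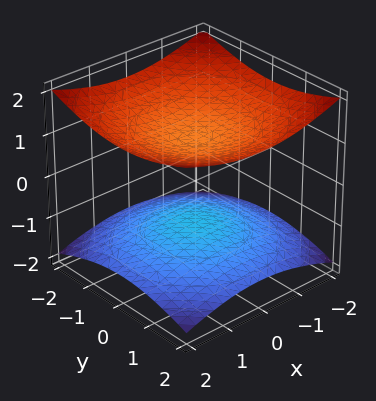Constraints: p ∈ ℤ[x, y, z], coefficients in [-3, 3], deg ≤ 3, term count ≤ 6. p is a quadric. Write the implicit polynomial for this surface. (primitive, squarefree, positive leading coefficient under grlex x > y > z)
First, I count 2 distinct pieces. Treating them together as one polynomial.
Then, degree: two sheets facing apart; a quadric, so deg p = 2.
Next, by symmetry, every cross-section ⟂ z is a circle, so x, y appear only via x² + y²; the z ↦ −z reflection is a symmetry, so z appears only in even powers.
Next, against the integer gridlines: the surface avoids every integer y-axis point in the box; it misses every integer gridline on the x-axis.
Finally, putting this together gives p. Check: (0, 0, 1) on the z-axis lies on the surface, and p(0, 0, 1) = 0. ✓

x^2 + y^2 - 3*z^2 + 3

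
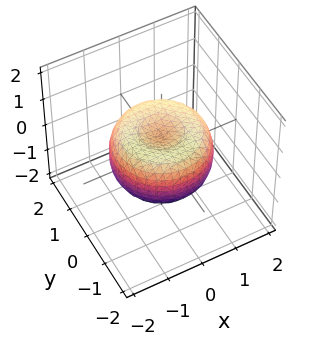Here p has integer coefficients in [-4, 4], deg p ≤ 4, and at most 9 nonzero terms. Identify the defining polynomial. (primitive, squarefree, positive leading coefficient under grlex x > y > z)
2*x^4 + 4*x^2*y^2 + 2*y^4 - 3*x^2 - 3*y^2 + 3*z^2 - 1

deg p = 4. A generic line meets the surface in up to 4 points.
Symmetries: rotational symmetry about the z-axis ⇒ p depends on x, y only through x² + y².
Reading off the gridlines: a circular section at z = 0 has radius between 1 and 2.
Matching integer coefficients to the picture gives p.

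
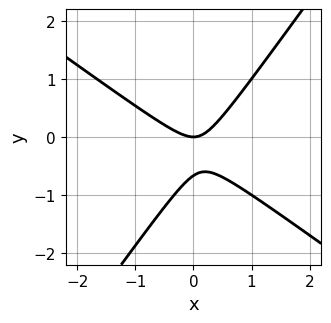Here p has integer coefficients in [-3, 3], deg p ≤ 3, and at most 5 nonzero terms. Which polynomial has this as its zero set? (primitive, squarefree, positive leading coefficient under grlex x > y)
(a) The degree is 2 — the shape is more complex than any degree-1 curve.
(b) From the visible intercepts: it crosses the y-axis at the gridline y = 0; it crosses the x-axis at the gridline x = 0.
(c) Assembling these constraints gives the stated polynomial.

3*x^2 + 2*x*y - 3*y^2 - 2*y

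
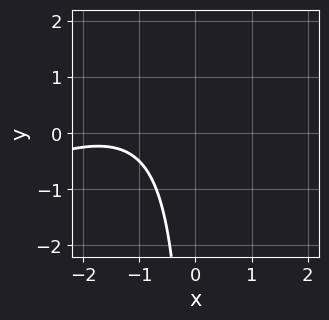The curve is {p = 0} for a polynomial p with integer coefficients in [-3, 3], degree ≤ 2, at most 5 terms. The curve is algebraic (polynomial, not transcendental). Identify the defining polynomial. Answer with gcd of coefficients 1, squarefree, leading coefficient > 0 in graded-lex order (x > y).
x^2 - 2*x*y + 3*x + 3

Degree: no degree-1 curve has this shape, so deg p = 2.
Observable constraints: no x-intercept at any integer in the box; the curve avoids every integer y-axis point in the box.
Putting this together gives p.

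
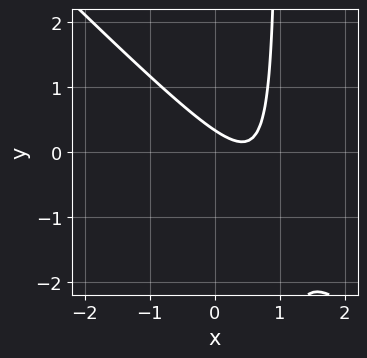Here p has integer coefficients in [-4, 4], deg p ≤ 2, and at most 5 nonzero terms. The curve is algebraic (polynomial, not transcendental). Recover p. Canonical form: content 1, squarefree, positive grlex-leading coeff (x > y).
(a) Degree: no degree-1 curve has this shape, so deg p = 2.
(b) From the axis intercepts and sections: no x-intercept at any integer in the box.
(c) Solving for integer coefficients yields p as stated.

3*x^2 + 3*x*y - 3*x - 3*y + 1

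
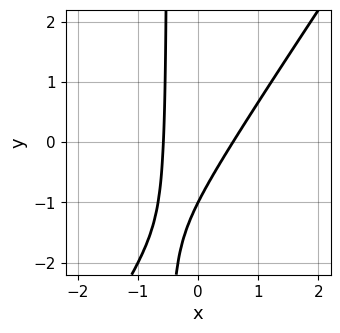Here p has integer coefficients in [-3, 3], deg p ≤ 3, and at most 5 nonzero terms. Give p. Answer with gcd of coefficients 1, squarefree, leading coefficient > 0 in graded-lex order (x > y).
deg p = 2.
From the visible intercepts: it crosses the y-axis at the gridline y = -1.
Fitting integer coefficients to these (and the overall shape) gives p.

3*x^2 - 2*x*y - y - 1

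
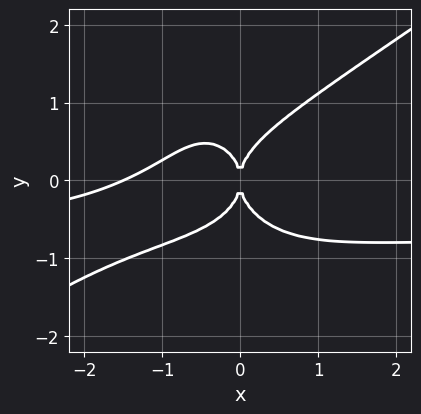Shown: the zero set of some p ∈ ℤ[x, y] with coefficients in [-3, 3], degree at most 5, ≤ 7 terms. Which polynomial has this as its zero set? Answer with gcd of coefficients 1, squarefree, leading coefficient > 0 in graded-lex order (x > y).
1. Degree: no degree-3 curve has this shape, so deg p = 4.
2. Checking where it meets the axes: it crosses the y-axis at the gridline y = 0; it meets the x-axis at x = 0 (among the integer gridlines).
3. Together with the visible shape, these determine p as stated.

3*x^3*y - 3*x^2*y^2 - 3*y^4 + 2*x^3 + 3*x^2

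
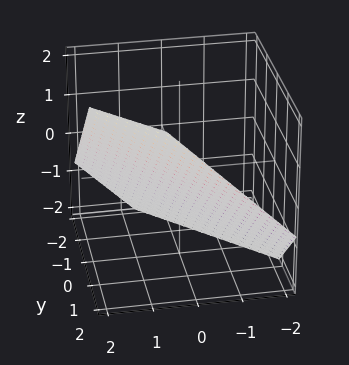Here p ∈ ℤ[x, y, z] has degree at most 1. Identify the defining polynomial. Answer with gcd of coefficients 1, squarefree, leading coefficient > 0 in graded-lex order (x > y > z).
1. The degree is 1 — every cross-section is a straight line — this is a plane.
2. Matching integer coefficients to the picture gives p.

3*x + 3*y - 3*z - 2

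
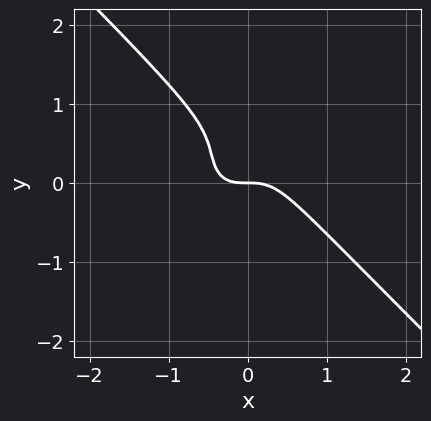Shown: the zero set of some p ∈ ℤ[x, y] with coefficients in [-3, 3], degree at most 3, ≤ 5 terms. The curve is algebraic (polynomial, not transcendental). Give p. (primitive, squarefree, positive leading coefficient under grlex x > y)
deg p = 3. The shape is more complex than any degree-2 curve.
Reading off the gridlines: it crosses the y-axis at the gridline y = 0; one x-axis crossing is at x = 0.
Solving for integer coefficients yields p as stated.

2*x^3 + 2*y^3 - 2*y^2 + y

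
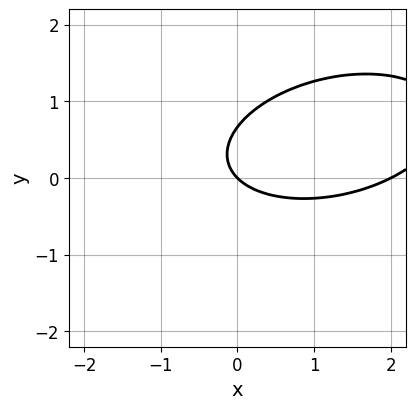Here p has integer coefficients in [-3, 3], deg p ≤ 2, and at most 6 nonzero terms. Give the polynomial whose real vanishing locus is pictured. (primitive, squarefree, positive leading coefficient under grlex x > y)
First, the degree is 2 — the shape is more complex than any degree-1 curve.
Then, observable constraints: it crosses the y-axis at the gridline y = 0; among the integer gridlines, it crosses the x-axis at x ∈ {0, 2}.
Finally, solving for integer coefficients yields p as stated.

x^2 - x*y + 3*y^2 - 2*x - 2*y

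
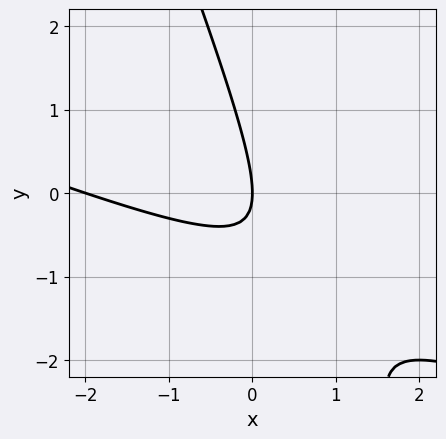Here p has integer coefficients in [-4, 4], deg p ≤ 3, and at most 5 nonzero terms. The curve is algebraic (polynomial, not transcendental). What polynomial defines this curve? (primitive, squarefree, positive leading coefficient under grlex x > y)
1. deg p = 2.
2. From the visible intercepts: the x-axis gridline crossings are at x ∈ {-2, 0}; it meets the y-axis at y = 0 (among the integer gridlines).
3. Together with the visible shape, these determine p as stated.

x^2 + 3*x*y + y^2 + 2*x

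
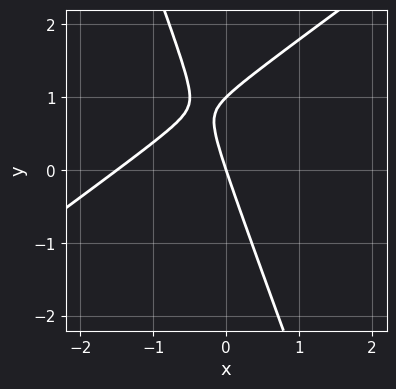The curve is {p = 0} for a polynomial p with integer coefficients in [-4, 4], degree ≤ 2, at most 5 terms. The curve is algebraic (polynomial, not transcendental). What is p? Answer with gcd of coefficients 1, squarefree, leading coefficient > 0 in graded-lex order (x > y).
2*x^2 - 2*x*y - y^2 + 3*x + y

1. deg p = 2. No degree-1 curve has this shape.
2. Reading off the gridlines: the y-axis gridline crossings are at y ∈ {0, 1}; it meets the x-axis at x = 0 (among the integer gridlines).
3. Together with the visible shape, these determine p as stated.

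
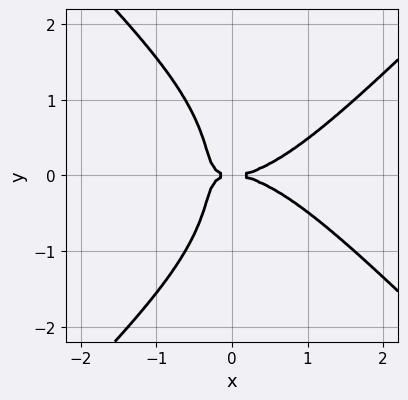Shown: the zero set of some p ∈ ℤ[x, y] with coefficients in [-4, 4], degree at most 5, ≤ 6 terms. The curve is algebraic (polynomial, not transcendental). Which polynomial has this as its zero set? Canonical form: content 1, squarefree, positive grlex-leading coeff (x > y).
x^4 - y^4 - 3*x*y^2 - y^2

1. The degree is 4 — a generic line meets the curve in up to 4 points.
2. Symmetries: the y ↦ −y reflection is a symmetry, so y appears only in even powers.
3. Checking where it meets the axes: one x-axis crossing is at x = 0; one y-axis crossing is at y = 0.
4. These observations pin down the coefficients.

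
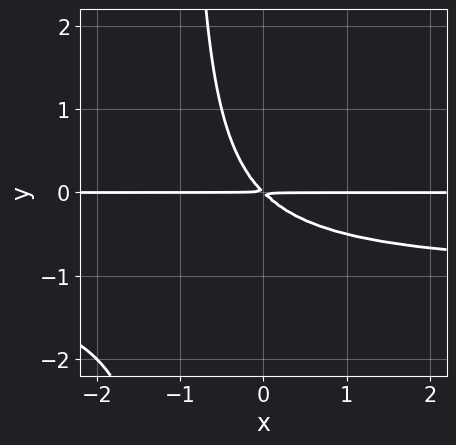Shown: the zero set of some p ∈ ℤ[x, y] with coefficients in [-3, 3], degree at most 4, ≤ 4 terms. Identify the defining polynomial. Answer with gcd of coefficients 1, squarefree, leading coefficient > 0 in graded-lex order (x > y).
x*y^2 + x*y + y^2

Degree: no degree-2 curve has this shape, so deg p = 3.
Reading off the gridlines: every point of the x-axis in the box is on the curve.
The integer polynomial consistent with all of this is the stated p.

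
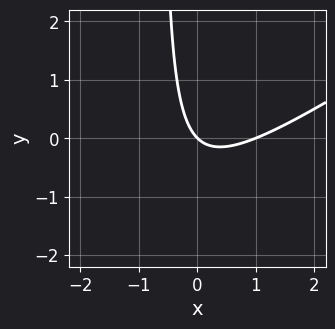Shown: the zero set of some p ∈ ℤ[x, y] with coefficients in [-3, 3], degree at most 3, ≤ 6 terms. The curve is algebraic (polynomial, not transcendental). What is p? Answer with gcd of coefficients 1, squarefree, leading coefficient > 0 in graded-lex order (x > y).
Degree: the shape is more complex than any degree-1 curve, so deg p = 2.
Checking where it meets the axes: among the integer gridlines, it crosses the x-axis at x ∈ {0, 1}; it meets the y-axis at y = 0 (among the integer gridlines).
The integer polynomial consistent with all of this is the stated p.

2*x^2 - 3*x*y - 2*x - 2*y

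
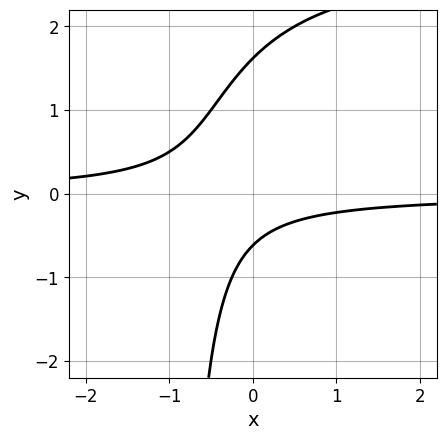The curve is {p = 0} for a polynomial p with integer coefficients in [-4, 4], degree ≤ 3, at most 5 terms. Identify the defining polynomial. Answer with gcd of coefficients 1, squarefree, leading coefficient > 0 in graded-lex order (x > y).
x*y^2 - 3*x*y + y^2 - y - 1

First, the degree is 3 — the shape is more complex than any degree-2 curve.
Next, from the visible intercepts: the curve avoids every integer x-axis point in the box.
Finally, fitting integer coefficients to these (and the overall shape) gives p.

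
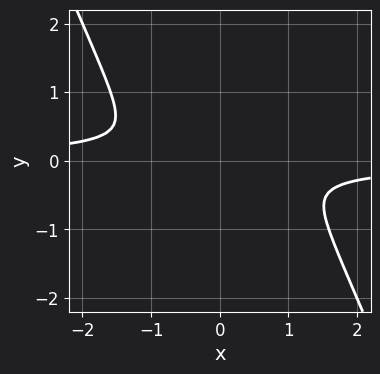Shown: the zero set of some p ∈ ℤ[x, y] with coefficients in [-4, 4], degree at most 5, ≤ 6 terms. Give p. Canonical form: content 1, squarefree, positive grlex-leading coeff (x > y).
1. The degree is 4 — no degree-3 curve has this shape.
2. Putting this together gives p.

2*x^3*y + x^2*y^2 + x^2 + 3*y^2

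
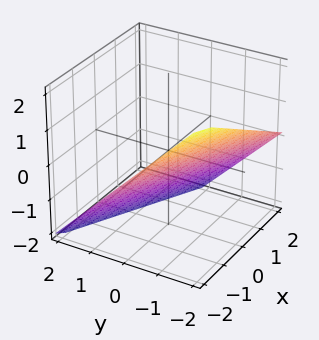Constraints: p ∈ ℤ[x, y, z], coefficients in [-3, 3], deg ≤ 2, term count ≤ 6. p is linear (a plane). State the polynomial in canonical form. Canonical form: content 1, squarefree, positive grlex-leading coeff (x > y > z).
(a) The degree is 1 — every cross-section is a straight line — this is a plane.
(b) Reading off the gridlines: it meets the y-axis at y = -1 (among the integer gridlines); it crosses the x-axis at the gridline x = -2; it meets the z-axis at z = -1 (among the integer gridlines).
(c) Fitting integer coefficients to these (and the overall shape) gives p.

x + 2*y + 2*z + 2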